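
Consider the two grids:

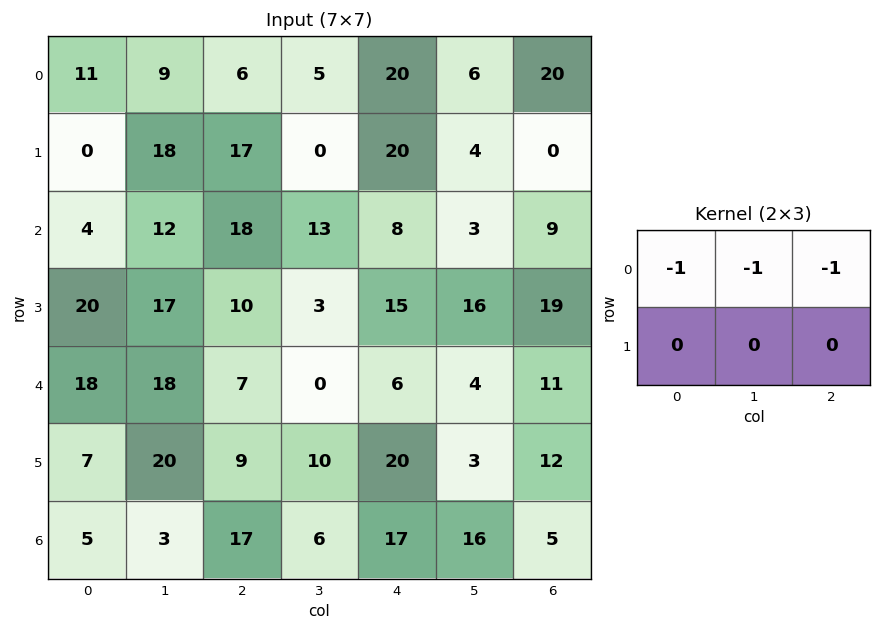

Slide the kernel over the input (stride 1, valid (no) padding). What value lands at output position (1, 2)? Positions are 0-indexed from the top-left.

-37

The receptive field on the input at this output position is [17 0 20 / 18 13 8]. Elementwise product with the kernel and sum: 17·-1 + 0·-1 + 20·-1.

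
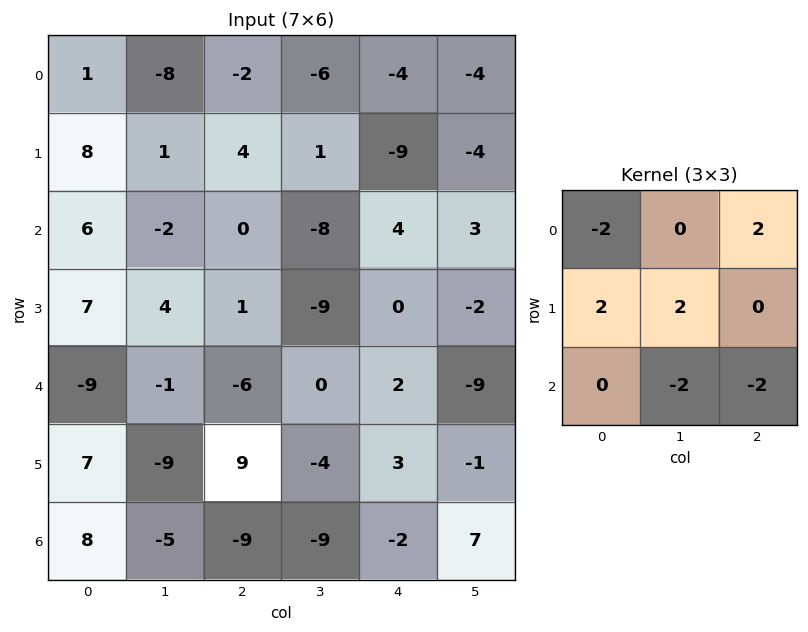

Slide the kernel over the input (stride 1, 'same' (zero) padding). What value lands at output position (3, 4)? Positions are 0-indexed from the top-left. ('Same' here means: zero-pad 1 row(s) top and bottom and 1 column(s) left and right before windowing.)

18

The receptive field on the zero-padded input at this output position is [-8 4 3 / -9 0 -2 / 0 2 -9]. Elementwise product with the kernel and sum: -8·-2 + 3·2 + -9·2 + 0·2 + 2·-2 + -9·-2.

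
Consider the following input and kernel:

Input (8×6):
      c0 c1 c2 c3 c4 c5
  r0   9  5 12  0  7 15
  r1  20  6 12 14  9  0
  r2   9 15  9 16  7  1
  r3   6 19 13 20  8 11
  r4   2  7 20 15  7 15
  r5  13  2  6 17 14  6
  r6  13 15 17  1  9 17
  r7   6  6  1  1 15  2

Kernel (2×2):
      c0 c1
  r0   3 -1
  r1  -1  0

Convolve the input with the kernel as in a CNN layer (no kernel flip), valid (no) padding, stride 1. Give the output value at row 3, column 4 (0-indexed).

6

The receptive field on the input at this output position is [8 11 / 7 15]. Elementwise product with the kernel and sum: 8·3 + 11·-1 + 7·-1.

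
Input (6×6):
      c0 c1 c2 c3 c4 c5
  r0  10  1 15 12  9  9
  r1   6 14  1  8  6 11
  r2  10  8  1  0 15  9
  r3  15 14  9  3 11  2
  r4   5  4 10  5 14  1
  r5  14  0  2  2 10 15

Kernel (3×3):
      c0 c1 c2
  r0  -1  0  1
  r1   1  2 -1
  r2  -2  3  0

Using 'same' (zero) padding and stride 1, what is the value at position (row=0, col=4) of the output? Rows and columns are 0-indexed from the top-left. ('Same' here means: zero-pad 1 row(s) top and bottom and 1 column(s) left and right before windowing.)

23

The receptive field on the zero-padded input at this output position is [0 0 0 / 12 9 9 / 8 6 11]. Elementwise product with the kernel and sum: 0·-1 + 0·1 + 12·1 + 9·2 + 9·-1 + 8·-2 + 6·3.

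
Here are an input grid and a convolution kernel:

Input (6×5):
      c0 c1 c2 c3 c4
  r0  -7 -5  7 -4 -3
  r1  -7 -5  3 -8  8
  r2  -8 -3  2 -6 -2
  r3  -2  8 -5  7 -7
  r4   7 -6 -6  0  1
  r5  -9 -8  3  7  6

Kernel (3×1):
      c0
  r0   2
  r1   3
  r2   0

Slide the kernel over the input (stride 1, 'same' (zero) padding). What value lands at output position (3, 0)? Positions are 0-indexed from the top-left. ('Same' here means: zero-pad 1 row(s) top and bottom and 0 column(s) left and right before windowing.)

-22

The receptive field on the zero-padded input at this output position is [-8 / -2 / 7]. Elementwise product with the kernel and sum: -8·2 + -2·3.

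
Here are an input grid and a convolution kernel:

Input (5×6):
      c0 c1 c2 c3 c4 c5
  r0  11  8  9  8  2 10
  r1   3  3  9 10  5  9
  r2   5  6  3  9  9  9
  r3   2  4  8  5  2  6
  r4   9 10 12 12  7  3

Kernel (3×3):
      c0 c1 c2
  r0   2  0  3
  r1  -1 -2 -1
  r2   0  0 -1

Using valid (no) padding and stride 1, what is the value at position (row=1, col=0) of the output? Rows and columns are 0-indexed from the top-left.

5

The receptive field on the input at this output position is [3 3 9 / 5 6 3 / 2 4 8]. Elementwise product with the kernel and sum: 3·2 + 9·3 + 5·-1 + 6·-2 + 3·-1 + 8·-1.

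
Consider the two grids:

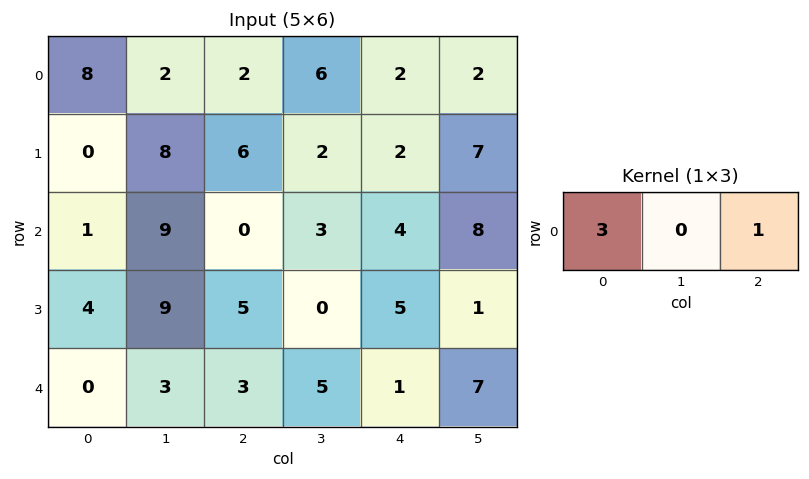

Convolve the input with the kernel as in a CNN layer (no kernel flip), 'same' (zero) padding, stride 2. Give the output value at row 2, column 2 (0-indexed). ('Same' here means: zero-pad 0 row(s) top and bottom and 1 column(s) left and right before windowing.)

The receptive field on the zero-padded input at this output position is [5 1 7]. Elementwise product with the kernel and sum: 5·3 + 7·1.

22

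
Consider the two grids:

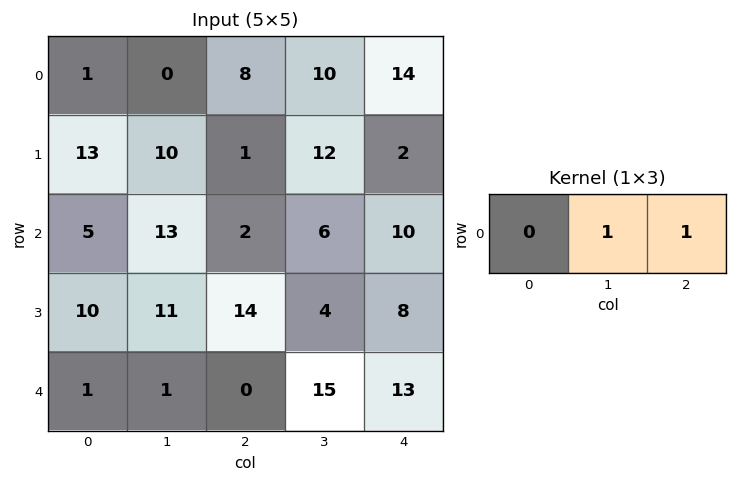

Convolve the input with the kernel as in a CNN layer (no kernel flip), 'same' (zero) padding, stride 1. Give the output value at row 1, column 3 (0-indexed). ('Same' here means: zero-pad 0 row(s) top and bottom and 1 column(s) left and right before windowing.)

14

The receptive field on the zero-padded input at this output position is [1 12 2]. Elementwise product with the kernel and sum: 12·1 + 2·1.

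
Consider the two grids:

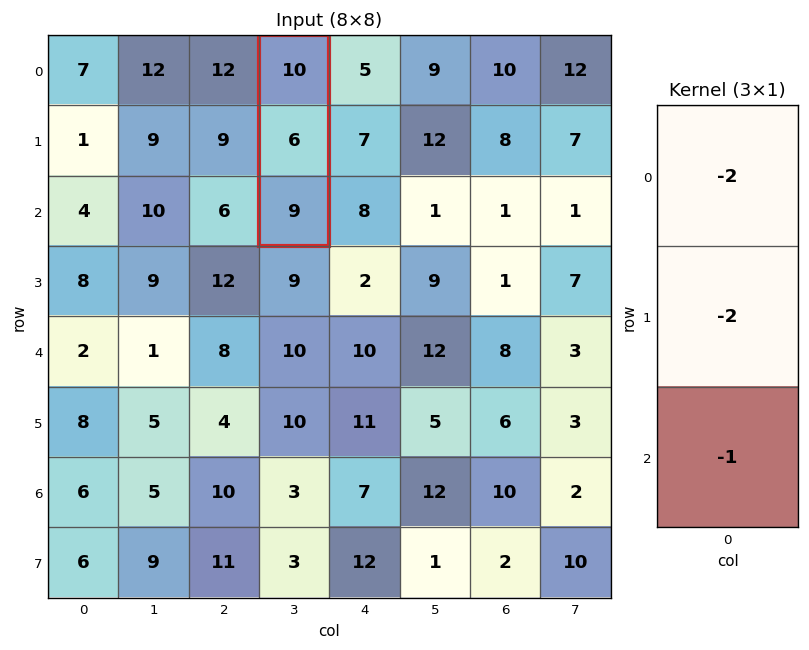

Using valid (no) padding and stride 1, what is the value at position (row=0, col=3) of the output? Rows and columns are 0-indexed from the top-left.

-41

The receptive field on the input at this output position is [10 / 6 / 9]. Elementwise product with the kernel and sum: 10·-2 + 6·-2 + 9·-1.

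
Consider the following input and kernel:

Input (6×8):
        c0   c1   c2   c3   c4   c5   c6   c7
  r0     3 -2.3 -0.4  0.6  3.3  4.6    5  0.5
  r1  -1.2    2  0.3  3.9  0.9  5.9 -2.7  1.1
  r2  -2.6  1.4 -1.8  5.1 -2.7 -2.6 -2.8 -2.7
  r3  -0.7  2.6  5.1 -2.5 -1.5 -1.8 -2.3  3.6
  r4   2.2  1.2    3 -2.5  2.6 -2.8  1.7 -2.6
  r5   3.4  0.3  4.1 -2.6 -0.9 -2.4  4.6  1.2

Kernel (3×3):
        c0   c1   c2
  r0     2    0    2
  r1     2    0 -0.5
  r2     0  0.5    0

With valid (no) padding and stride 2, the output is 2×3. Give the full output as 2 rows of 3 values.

Output[0,0]: The receptive field on the input at this output position is [3 -2.3 -0.4 / -1.2 2 0.3 / -2.6 1.4 -1.8]. Elementwise product with the kernel and sum: 3·2 + -0.4·2 + -1.2·2 + 0.3·-0.5 + 1.4·0.5.

3.35 8.5 18.45
-12.15 0.7 -14.25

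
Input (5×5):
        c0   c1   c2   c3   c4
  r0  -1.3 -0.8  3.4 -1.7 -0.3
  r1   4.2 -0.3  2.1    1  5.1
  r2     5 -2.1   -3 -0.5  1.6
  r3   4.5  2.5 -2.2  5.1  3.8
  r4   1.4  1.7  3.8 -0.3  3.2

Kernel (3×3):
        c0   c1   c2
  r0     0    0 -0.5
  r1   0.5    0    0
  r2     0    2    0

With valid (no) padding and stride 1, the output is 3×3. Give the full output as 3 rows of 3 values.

Output[0,0]: The receptive field on the input at this output position is [-1.3 -0.8 3.4 / 4.2 -0.3 2.1 / 5 -2.1 -3]. Elementwise product with the kernel and sum: 3.4·-0.5 + 4.2·0.5 + -2.1·2.
Output[0,1]: The receptive field on the input at this output position is [-0.8 3.4 -1.7 / -0.3 2.1 1 / -2.1 -3 -0.5]. Elementwise product with the kernel and sum: -1.7·-0.5 + -0.3·0.5 + -3·2.

-3.8 -5.3 0.2
6.45 -5.95 6.15
7.15 9.1 -2.5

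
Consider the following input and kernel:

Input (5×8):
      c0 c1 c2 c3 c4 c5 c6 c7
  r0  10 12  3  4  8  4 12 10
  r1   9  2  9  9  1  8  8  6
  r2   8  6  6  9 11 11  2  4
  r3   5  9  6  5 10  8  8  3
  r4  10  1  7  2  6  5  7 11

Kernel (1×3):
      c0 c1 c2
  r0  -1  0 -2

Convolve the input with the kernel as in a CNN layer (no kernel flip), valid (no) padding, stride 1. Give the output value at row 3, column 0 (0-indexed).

-17

The receptive field on the input at this output position is [5 9 6]. Elementwise product with the kernel and sum: 5·-1 + 6·-2.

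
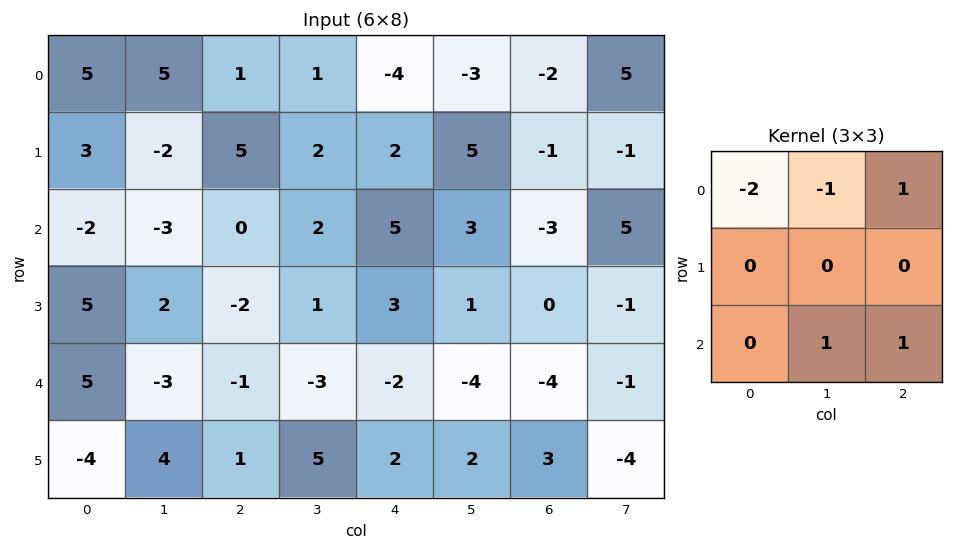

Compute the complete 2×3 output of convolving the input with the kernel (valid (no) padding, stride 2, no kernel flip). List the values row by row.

-17 0 9
3 -2 -24

Output[0,0]: The receptive field on the input at this output position is [5 5 1 / 3 -2 5 / -2 -3 0]. Elementwise product with the kernel and sum: 5·-2 + 5·-1 + 1·1 + -3·1 + 0·1.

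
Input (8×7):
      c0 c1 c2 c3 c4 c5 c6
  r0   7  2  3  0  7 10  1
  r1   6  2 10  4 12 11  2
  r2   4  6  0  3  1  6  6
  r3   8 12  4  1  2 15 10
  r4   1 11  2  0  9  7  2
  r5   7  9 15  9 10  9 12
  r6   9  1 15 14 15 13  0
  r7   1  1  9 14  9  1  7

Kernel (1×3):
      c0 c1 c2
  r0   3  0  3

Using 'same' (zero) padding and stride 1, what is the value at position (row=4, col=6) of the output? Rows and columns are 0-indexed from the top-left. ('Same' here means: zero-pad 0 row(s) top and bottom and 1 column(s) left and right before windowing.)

21

The receptive field on the zero-padded input at this output position is [7 2 0]. Elementwise product with the kernel and sum: 7·3 + 0·3.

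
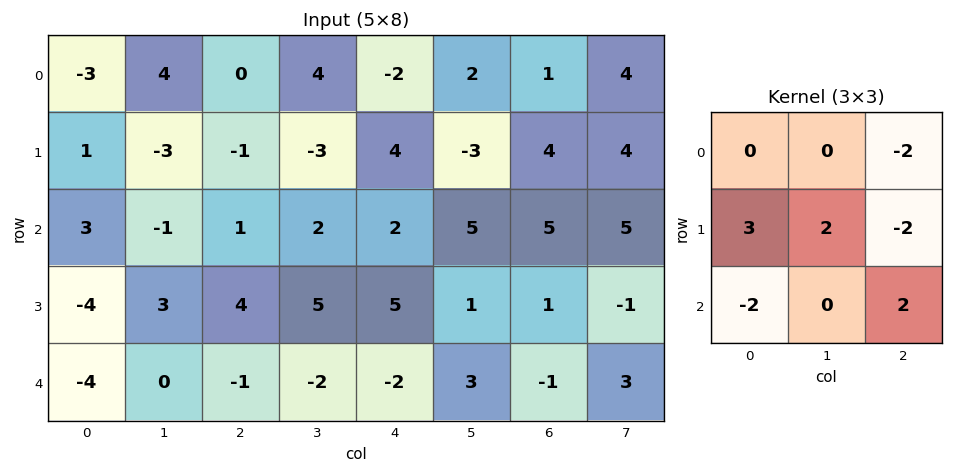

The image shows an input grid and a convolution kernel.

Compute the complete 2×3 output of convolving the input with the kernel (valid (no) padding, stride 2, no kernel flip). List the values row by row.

-5 -11 2
-10 6 7

Output[0,0]: The receptive field on the input at this output position is [-3 4 0 / 1 -3 -1 / 3 -1 1]. Elementwise product with the kernel and sum: 0·-2 + 1·3 + -3·2 + -1·-2 + 3·-2 + 1·2.
Output[0,1]: The receptive field on the input at this output position is [0 4 -2 / -1 -3 4 / 1 2 2]. Elementwise product with the kernel and sum: -2·-2 + -1·3 + -3·2 + 4·-2 + 1·-2 + 2·2.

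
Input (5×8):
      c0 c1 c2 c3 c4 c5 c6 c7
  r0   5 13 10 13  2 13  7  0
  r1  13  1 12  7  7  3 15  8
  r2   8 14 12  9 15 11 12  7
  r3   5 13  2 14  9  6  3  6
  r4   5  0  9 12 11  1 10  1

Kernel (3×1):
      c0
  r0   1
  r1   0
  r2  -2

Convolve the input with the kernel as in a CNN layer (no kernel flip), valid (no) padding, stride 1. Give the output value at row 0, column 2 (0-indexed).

The receptive field on the input at this output position is [10 / 12 / 12]. Elementwise product with the kernel and sum: 10·1 + 12·-2.

-14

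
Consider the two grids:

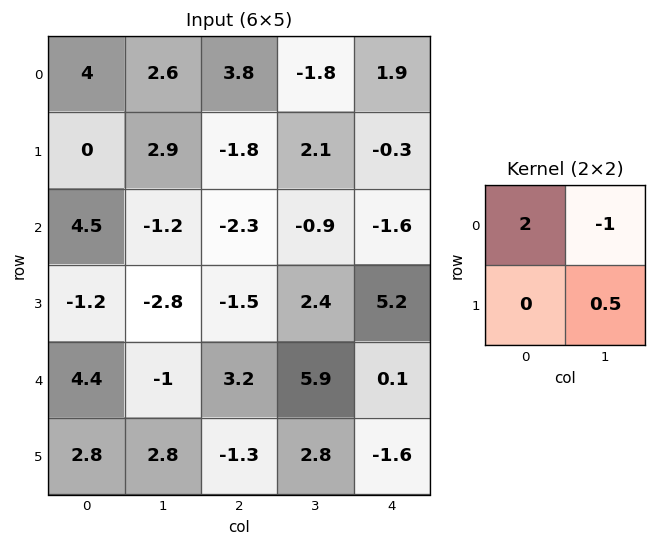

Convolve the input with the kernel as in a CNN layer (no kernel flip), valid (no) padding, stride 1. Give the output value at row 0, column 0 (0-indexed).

6.85

The receptive field on the input at this output position is [4 2.6 / 0 2.9]. Elementwise product with the kernel and sum: 4·2 + 2.6·-1 + 2.9·0.5.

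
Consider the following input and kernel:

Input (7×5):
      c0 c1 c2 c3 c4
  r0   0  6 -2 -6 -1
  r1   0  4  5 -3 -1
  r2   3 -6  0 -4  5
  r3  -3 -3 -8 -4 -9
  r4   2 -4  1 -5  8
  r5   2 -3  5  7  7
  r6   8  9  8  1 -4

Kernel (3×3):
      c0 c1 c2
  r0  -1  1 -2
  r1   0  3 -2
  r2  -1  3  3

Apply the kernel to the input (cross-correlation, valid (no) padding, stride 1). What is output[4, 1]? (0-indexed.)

34

The receptive field on the input at this output position is [-4 1 -5 / -3 5 7 / 9 8 1]. Elementwise product with the kernel and sum: -4·-1 + 1·1 + -5·-2 + 5·3 + 7·-2 + 9·-1 + 8·3 + 1·3.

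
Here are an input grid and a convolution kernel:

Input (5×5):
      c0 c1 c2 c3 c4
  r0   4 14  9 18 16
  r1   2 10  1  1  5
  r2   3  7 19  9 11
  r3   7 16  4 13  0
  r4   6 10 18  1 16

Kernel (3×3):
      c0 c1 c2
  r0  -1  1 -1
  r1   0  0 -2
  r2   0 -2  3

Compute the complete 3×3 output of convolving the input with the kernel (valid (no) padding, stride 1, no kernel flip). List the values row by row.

42 -36 -2
-51 3 -53
11 -56 25

Output[0,0]: The receptive field on the input at this output position is [4 14 9 / 2 10 1 / 3 7 19]. Elementwise product with the kernel and sum: 4·-1 + 14·1 + 9·-1 + 1·-2 + 7·-2 + 19·3.
Output[0,1]: The receptive field on the input at this output position is [14 9 18 / 10 1 1 / 7 19 9]. Elementwise product with the kernel and sum: 14·-1 + 9·1 + 18·-1 + 1·-2 + 19·-2 + 9·3.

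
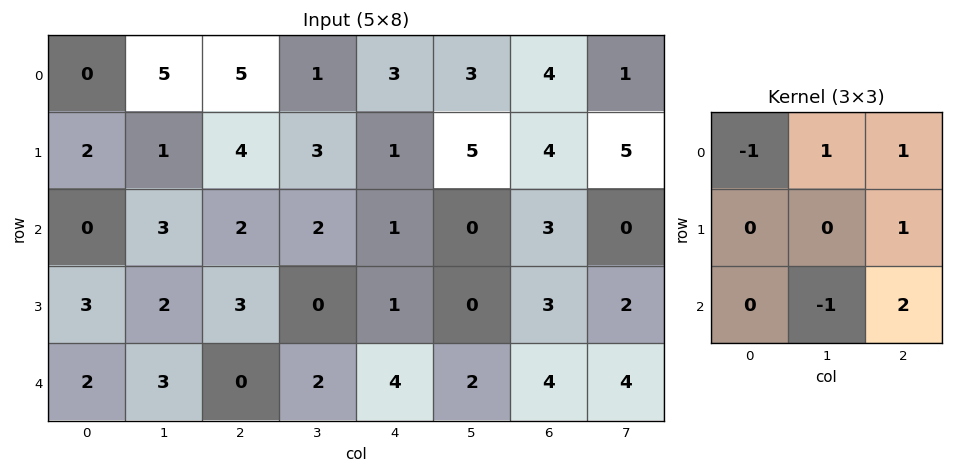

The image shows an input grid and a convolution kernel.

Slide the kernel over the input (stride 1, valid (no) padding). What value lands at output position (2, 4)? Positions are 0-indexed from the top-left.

The receptive field on the input at this output position is [1 0 3 / 1 0 3 / 4 2 4]. Elementwise product with the kernel and sum: 1·-1 + 0·1 + 3·1 + 3·1 + 2·-1 + 4·2.

11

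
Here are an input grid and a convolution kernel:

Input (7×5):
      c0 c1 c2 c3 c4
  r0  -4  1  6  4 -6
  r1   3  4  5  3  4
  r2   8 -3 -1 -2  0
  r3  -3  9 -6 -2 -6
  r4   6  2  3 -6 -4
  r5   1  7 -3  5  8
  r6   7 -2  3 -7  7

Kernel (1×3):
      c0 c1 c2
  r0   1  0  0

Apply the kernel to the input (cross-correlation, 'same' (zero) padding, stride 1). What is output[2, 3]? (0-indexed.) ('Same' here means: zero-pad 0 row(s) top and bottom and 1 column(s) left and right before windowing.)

The receptive field on the zero-padded input at this output position is [-1 -2 0]. Elementwise product with the kernel and sum: -1·1.

-1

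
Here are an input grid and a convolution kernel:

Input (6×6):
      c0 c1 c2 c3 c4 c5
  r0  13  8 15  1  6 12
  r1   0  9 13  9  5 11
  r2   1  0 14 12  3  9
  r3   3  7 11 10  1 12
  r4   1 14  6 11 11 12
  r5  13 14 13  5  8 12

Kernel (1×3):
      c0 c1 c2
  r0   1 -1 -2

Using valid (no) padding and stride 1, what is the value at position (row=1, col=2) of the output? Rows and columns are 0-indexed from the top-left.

-6

The receptive field on the input at this output position is [13 9 5]. Elementwise product with the kernel and sum: 13·1 + 9·-1 + 5·-2.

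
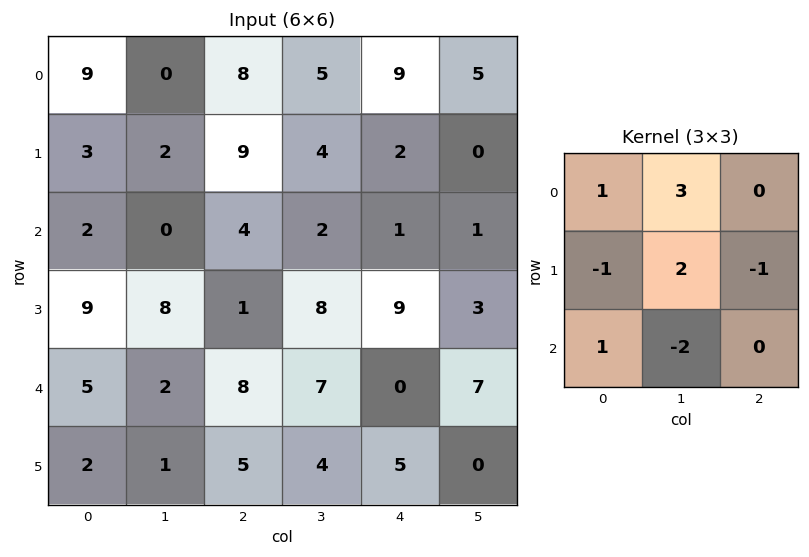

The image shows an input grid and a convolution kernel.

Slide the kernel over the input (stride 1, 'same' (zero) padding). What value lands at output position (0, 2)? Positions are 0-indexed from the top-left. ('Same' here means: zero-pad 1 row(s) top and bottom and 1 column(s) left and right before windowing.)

-5

The receptive field on the zero-padded input at this output position is [0 0 0 / 0 8 5 / 2 9 4]. Elementwise product with the kernel and sum: 0·1 + 0·3 + 0·-1 + 8·2 + 5·-1 + 2·1 + 9·-2.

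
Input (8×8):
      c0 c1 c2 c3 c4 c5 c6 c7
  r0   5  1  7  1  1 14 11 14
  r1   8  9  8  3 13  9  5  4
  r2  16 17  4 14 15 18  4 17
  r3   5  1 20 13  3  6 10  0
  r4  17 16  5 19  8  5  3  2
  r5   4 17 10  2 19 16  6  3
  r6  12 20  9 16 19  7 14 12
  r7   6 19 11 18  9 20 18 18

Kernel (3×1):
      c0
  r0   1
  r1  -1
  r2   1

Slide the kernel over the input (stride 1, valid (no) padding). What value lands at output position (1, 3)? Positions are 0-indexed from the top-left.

The receptive field on the input at this output position is [3 / 14 / 13]. Elementwise product with the kernel and sum: 3·1 + 14·-1 + 13·1.

2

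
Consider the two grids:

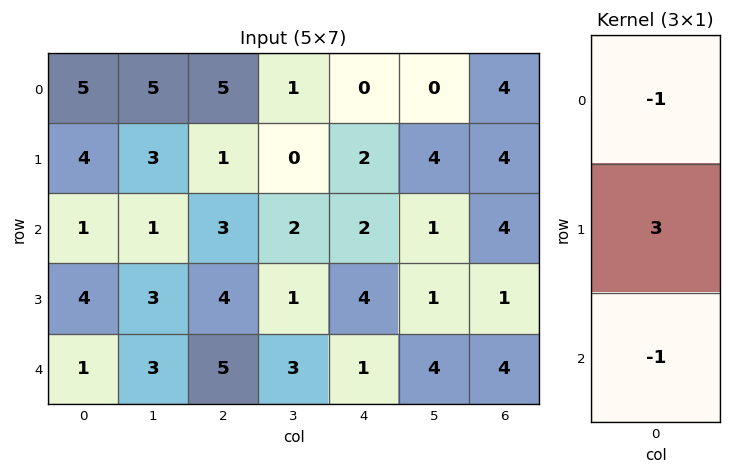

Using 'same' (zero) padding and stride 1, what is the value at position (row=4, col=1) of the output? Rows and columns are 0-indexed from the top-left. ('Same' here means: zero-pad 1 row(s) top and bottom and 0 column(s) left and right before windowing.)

The receptive field on the zero-padded input at this output position is [3 / 3 / 0]. Elementwise product with the kernel and sum: 3·-1 + 3·3 + 0·-1.

6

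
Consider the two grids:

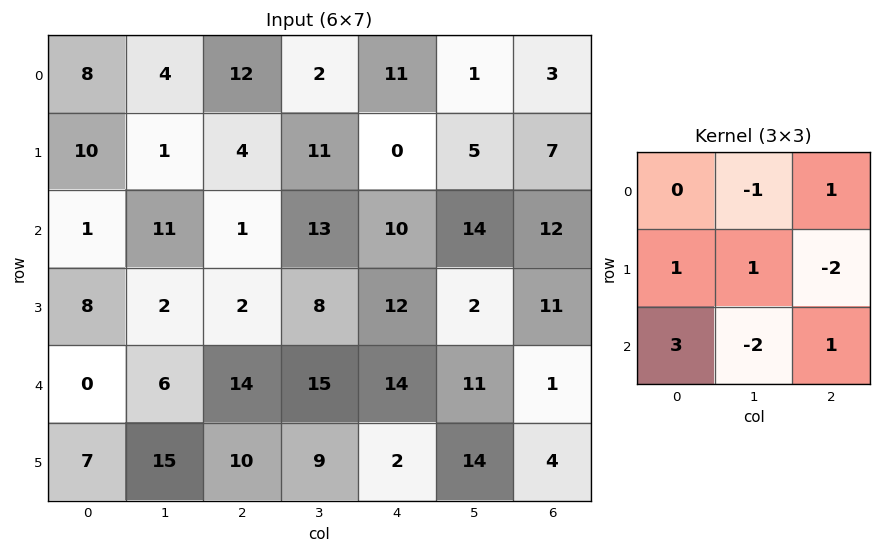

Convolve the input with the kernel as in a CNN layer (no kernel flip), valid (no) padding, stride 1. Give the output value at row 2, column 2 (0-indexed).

9

The receptive field on the input at this output position is [1 13 10 / 2 8 12 / 14 15 14]. Elementwise product with the kernel and sum: 13·-1 + 10·1 + 2·1 + 8·1 + 12·-2 + 14·3 + 15·-2 + 14·1.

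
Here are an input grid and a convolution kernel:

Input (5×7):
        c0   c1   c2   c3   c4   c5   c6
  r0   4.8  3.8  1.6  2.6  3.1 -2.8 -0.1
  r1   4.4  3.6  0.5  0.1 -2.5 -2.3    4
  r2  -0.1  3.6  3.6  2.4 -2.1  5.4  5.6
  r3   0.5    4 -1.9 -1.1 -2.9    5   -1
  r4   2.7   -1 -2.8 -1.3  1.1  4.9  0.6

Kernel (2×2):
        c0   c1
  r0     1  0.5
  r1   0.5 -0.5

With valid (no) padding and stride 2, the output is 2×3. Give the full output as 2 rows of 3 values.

Output[0,0]: The receptive field on the input at this output position is [4.8 3.8 / 4.4 3.6]. Elementwise product with the kernel and sum: 4.8·1 + 3.8·0.5 + 4.4·0.5 + 3.6·-0.5.

7.1 3.1 1.6
-0.05 4.4 -3.35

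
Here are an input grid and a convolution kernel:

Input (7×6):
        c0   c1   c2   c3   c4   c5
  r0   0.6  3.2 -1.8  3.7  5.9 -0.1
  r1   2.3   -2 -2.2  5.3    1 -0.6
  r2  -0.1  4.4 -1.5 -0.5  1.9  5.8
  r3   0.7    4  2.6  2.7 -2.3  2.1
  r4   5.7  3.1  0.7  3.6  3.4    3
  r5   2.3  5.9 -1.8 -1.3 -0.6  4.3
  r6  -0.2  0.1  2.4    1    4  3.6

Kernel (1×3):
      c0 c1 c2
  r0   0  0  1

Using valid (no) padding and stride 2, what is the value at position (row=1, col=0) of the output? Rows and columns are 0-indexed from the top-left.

The receptive field on the input at this output position is [-0.1 4.4 -1.5]. Elementwise product with the kernel and sum: -1.5·1.

-1.5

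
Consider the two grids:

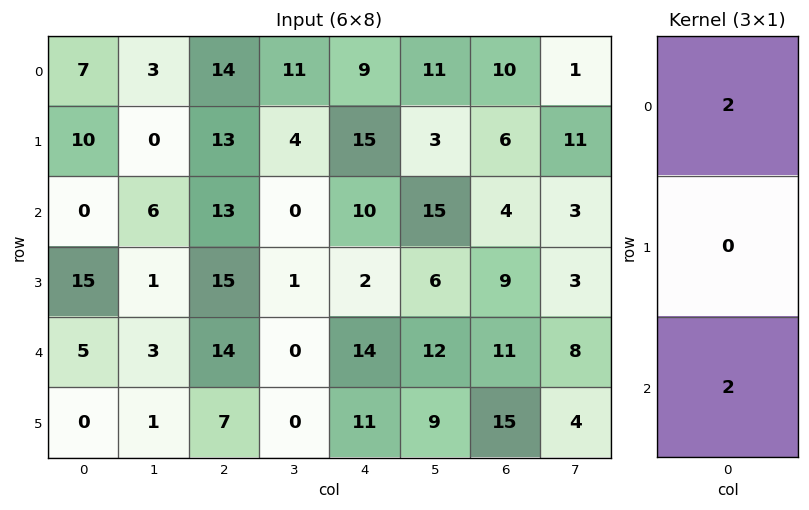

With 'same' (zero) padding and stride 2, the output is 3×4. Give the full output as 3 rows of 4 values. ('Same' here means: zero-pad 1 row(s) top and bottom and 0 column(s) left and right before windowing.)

20 26 30 12
50 56 34 30
30 44 26 48

Output[0,0]: The receptive field on the zero-padded input at this output position is [0 / 7 / 10]. Elementwise product with the kernel and sum: 0·2 + 10·2.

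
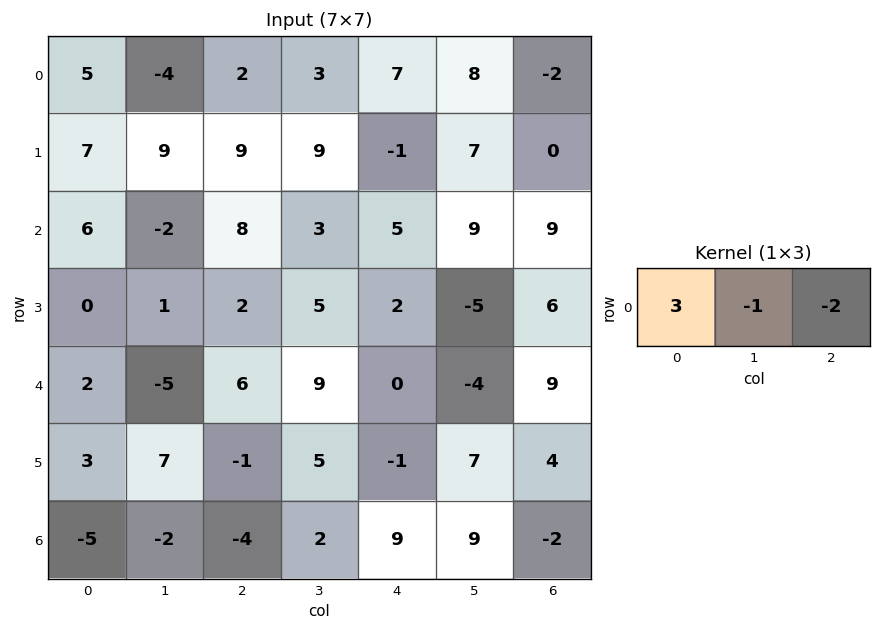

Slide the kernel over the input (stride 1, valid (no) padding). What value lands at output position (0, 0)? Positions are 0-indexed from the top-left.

The receptive field on the input at this output position is [5 -4 2]. Elementwise product with the kernel and sum: 5·3 + -4·-1 + 2·-2.

15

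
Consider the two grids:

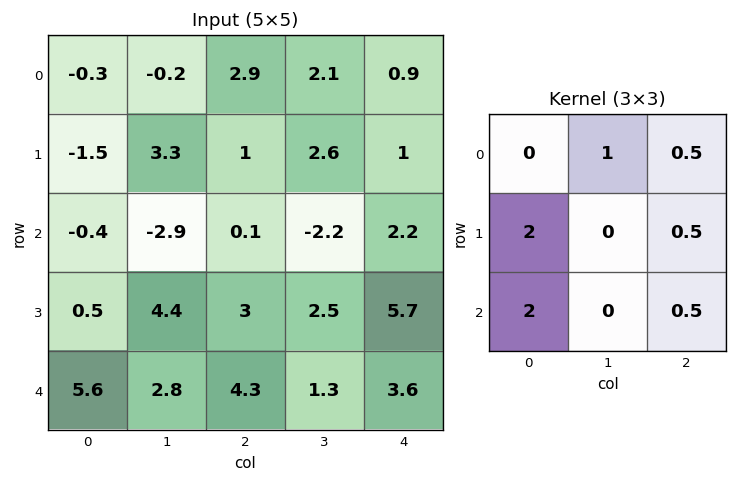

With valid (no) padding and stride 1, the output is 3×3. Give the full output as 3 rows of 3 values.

Output[0,0]: The receptive field on the input at this output position is [-0.3 -0.2 2.9 / -1.5 3.3 1 / -0.4 -2.9 0.1]. Elementwise product with the kernel and sum: -0.2·1 + 2.9·0.5 + -1.5·2 + 1·0.5 + -0.4·2 + 0.1·0.5.
Output[0,1]: The receptive field on the input at this output position is [-0.2 2.9 2.1 / 3.3 1 2.6 / -2.9 0.1 -2.2]. Elementwise product with the kernel and sum: 2.9·1 + 2.1·0.5 + 3.3·2 + 2.6·0.5 + -2.9·2 + -2.2·0.5.

-2 4.95 6.35
5.55 5.45 13.25
13 15.3 18.15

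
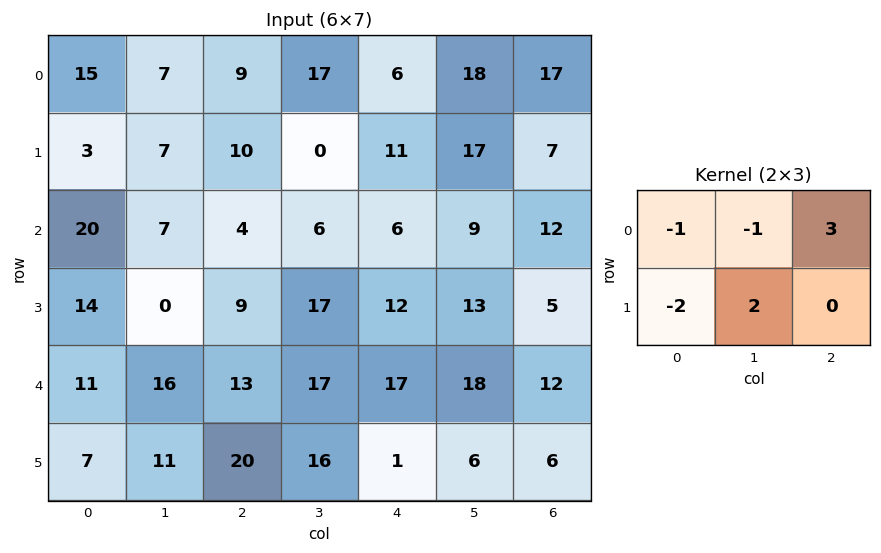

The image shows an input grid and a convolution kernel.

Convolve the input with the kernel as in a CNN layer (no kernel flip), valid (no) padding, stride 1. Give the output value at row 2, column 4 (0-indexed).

23

The receptive field on the input at this output position is [6 9 12 / 12 13 5]. Elementwise product with the kernel and sum: 6·-1 + 9·-1 + 12·3 + 12·-2 + 13·2.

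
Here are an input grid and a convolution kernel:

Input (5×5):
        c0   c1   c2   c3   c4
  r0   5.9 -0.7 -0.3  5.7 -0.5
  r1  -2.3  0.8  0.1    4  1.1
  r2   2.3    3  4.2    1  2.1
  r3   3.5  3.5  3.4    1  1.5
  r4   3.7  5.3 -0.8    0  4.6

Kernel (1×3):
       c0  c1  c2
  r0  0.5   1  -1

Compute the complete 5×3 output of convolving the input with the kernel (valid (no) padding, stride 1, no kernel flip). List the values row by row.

Output[0,0]: The receptive field on the input at this output position is [5.9 -0.7 -0.3]. Elementwise product with the kernel and sum: 5.9·0.5 + -0.7·1 + -0.3·-1.

2.55 -6.35 6.05
-0.45 -3.5 2.95
-0.05 4.7 1
1.85 4.15 1.2
7.95 1.85 -5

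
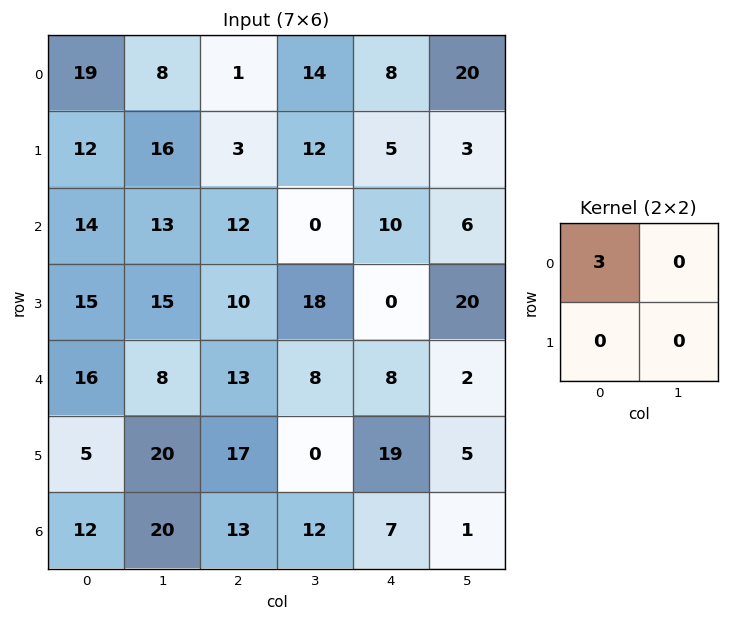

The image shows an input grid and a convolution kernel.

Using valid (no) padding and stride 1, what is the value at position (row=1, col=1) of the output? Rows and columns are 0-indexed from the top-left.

48

The receptive field on the input at this output position is [16 3 / 13 12]. Elementwise product with the kernel and sum: 16·3.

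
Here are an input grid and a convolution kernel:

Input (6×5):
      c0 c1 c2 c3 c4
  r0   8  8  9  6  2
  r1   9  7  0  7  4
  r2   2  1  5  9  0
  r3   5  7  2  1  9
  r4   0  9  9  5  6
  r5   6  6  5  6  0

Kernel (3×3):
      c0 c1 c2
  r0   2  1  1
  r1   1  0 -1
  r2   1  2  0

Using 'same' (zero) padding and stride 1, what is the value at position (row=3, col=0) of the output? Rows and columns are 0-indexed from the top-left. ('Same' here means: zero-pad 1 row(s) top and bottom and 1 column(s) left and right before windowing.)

The receptive field on the zero-padded input at this output position is [0 2 1 / 0 5 7 / 0 0 9]. Elementwise product with the kernel and sum: 0·2 + 2·1 + 1·1 + 0·1 + 7·-1 + 0·1 + 0·2.

-4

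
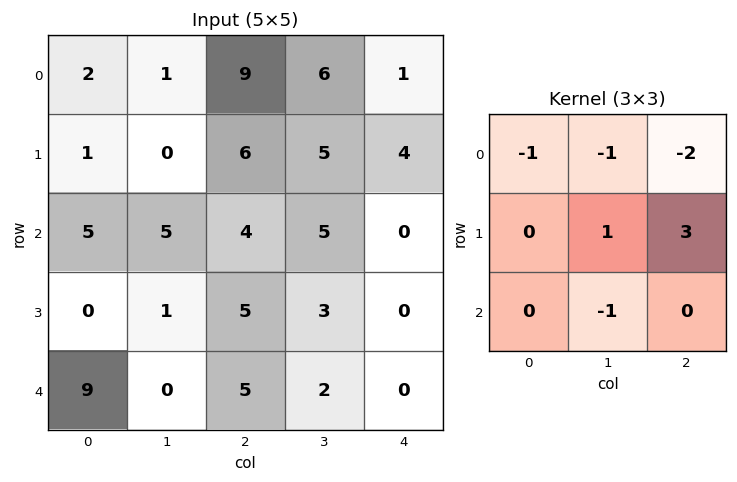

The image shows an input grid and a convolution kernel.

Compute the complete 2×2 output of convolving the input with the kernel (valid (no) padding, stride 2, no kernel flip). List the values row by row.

-8 -5
-2 -8

Output[0,0]: The receptive field on the input at this output position is [2 1 9 / 1 0 6 / 5 5 4]. Elementwise product with the kernel and sum: 2·-1 + 1·-1 + 9·-2 + 0·1 + 6·3 + 5·-1.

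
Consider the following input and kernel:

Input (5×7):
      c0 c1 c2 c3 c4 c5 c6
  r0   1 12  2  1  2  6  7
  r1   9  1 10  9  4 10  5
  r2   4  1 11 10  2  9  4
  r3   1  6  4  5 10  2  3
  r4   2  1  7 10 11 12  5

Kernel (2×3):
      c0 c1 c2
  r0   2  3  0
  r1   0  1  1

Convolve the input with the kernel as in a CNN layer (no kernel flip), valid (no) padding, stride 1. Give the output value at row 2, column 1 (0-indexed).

The receptive field on the input at this output position is [1 11 10 / 6 4 5]. Elementwise product with the kernel and sum: 1·2 + 11·3 + 4·1 + 5·1.

44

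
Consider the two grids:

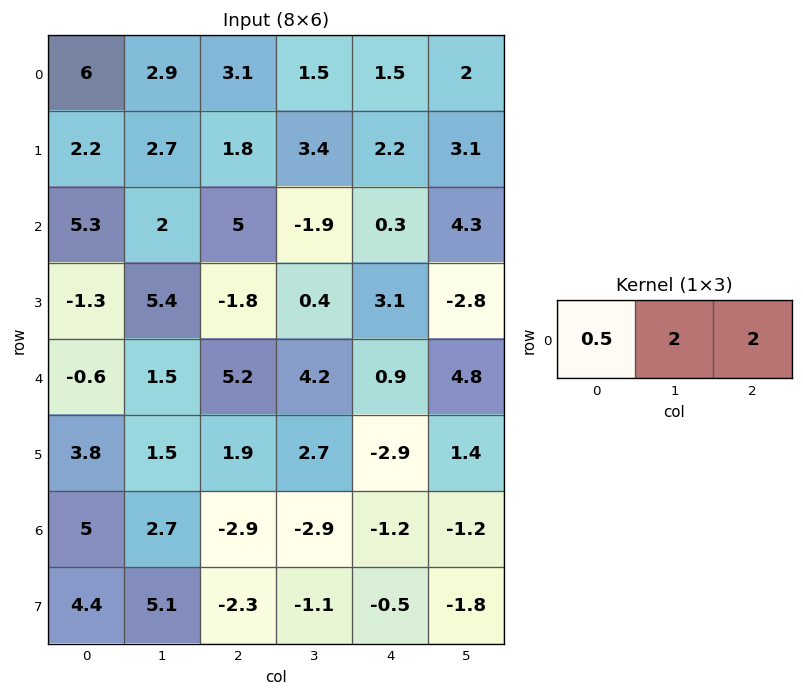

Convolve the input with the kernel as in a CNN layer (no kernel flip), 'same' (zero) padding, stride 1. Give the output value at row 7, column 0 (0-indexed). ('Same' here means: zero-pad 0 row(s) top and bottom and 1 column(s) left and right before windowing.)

The receptive field on the zero-padded input at this output position is [0 4.4 5.1]. Elementwise product with the kernel and sum: 0·0.5 + 4.4·2 + 5.1·2.

19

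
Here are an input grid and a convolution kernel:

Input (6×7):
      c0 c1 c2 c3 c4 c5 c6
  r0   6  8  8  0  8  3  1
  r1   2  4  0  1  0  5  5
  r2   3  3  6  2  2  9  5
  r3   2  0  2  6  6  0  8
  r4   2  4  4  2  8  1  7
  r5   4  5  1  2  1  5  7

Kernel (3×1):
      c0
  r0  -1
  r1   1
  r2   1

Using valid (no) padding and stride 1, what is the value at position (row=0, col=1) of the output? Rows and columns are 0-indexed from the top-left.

The receptive field on the input at this output position is [8 / 4 / 3]. Elementwise product with the kernel and sum: 8·-1 + 4·1 + 3·1.

-1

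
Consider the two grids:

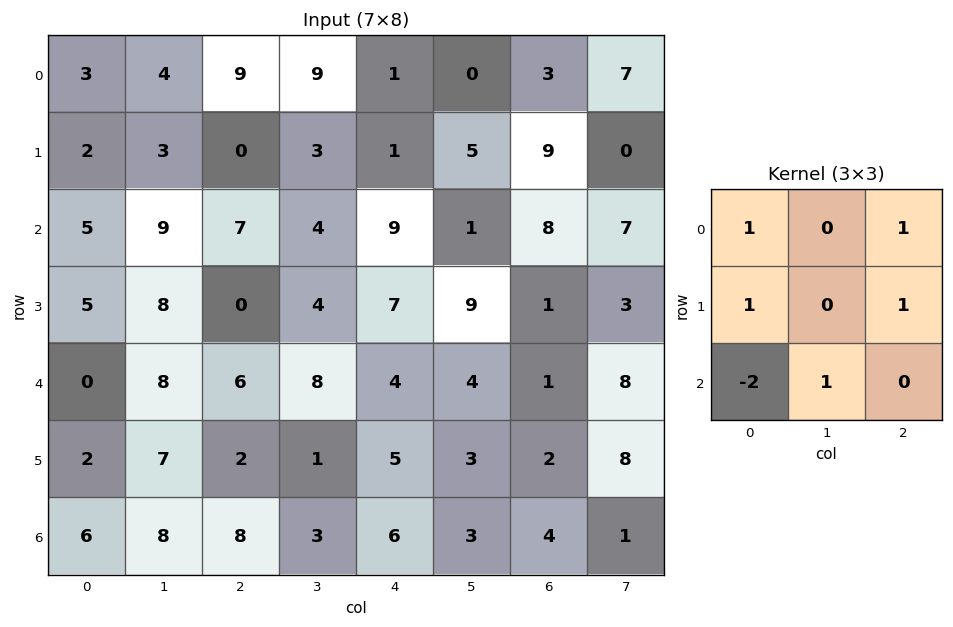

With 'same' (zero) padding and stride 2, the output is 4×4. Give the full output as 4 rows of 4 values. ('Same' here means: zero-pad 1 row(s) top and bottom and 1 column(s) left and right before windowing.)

6 7 4 6
17 3 12 -4
18 16 28 20
15 19 10 15

Output[0,0]: The receptive field on the zero-padded input at this output position is [0 0 0 / 0 3 4 / 0 2 3]. Elementwise product with the kernel and sum: 0·1 + 0·1 + 0·1 + 4·1 + 0·-2 + 2·1.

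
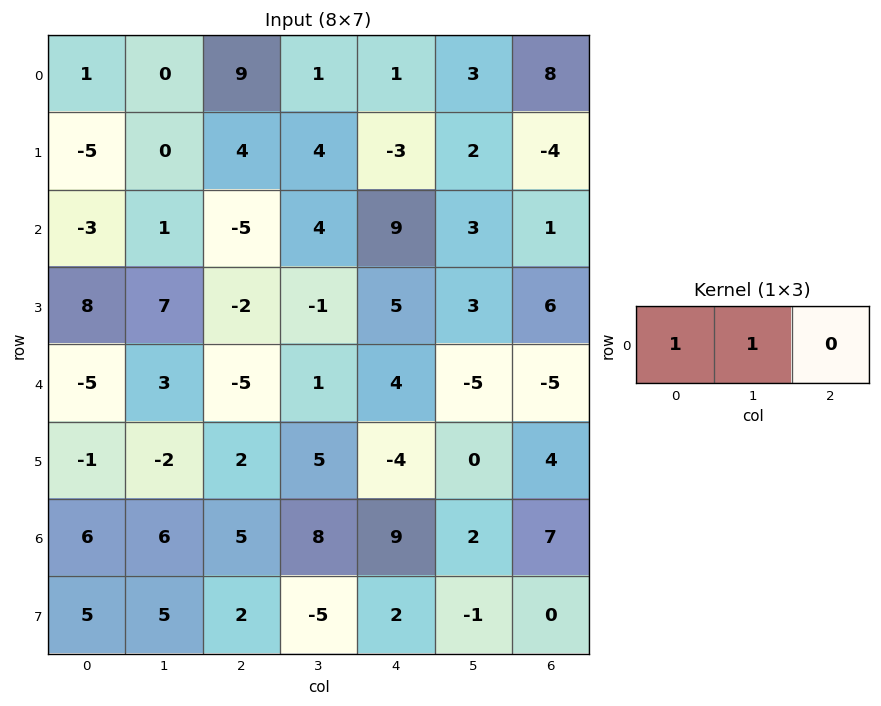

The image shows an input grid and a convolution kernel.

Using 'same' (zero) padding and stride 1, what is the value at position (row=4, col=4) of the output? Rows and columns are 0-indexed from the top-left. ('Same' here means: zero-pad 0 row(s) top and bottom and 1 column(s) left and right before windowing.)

The receptive field on the zero-padded input at this output position is [1 4 -5]. Elementwise product with the kernel and sum: 1·1 + 4·1.

5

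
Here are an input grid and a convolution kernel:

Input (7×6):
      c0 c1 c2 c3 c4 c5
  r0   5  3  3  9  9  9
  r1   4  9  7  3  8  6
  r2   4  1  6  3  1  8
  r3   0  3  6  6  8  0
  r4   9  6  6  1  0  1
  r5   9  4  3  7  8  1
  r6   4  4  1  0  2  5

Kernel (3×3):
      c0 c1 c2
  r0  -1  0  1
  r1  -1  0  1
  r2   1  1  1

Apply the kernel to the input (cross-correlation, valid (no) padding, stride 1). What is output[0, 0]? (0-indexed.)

The receptive field on the input at this output position is [5 3 3 / 4 9 7 / 4 1 6]. Elementwise product with the kernel and sum: 5·-1 + 3·1 + 4·-1 + 7·1 + 4·1 + 1·1 + 6·1.

12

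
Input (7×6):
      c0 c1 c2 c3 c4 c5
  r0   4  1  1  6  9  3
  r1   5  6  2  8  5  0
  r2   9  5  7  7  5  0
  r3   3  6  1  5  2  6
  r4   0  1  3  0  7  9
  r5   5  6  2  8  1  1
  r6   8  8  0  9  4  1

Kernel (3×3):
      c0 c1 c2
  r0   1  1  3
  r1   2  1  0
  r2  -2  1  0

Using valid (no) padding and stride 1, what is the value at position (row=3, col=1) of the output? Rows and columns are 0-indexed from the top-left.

The receptive field on the input at this output position is [6 1 5 / 1 3 0 / 6 2 8]. Elementwise product with the kernel and sum: 6·1 + 1·1 + 5·3 + 1·2 + 3·1 + 6·-2 + 2·1.

17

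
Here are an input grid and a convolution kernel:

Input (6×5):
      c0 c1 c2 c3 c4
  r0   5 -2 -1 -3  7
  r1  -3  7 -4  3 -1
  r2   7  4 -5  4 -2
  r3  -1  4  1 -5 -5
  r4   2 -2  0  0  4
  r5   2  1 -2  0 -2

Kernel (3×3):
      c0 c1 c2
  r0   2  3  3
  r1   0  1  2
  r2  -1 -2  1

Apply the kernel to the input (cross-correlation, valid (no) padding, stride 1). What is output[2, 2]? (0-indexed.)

The receptive field on the input at this output position is [-5 4 -2 / 1 -5 -5 / 0 0 4]. Elementwise product with the kernel and sum: -5·2 + 4·3 + -2·3 + -5·1 + -5·2 + 0·-1 + 0·-2 + 4·1.

-15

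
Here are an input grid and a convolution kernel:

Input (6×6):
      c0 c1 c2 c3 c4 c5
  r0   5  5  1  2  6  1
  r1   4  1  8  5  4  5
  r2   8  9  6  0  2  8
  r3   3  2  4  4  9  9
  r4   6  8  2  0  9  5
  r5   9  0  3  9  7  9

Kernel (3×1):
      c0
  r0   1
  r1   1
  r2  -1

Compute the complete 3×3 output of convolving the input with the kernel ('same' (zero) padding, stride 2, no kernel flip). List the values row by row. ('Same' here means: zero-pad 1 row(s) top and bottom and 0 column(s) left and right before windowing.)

Output[0,0]: The receptive field on the zero-padded input at this output position is [0 / 5 / 4]. Elementwise product with the kernel and sum: 0·1 + 5·1 + 4·-1.

1 -7 2
9 10 -3
0 3 11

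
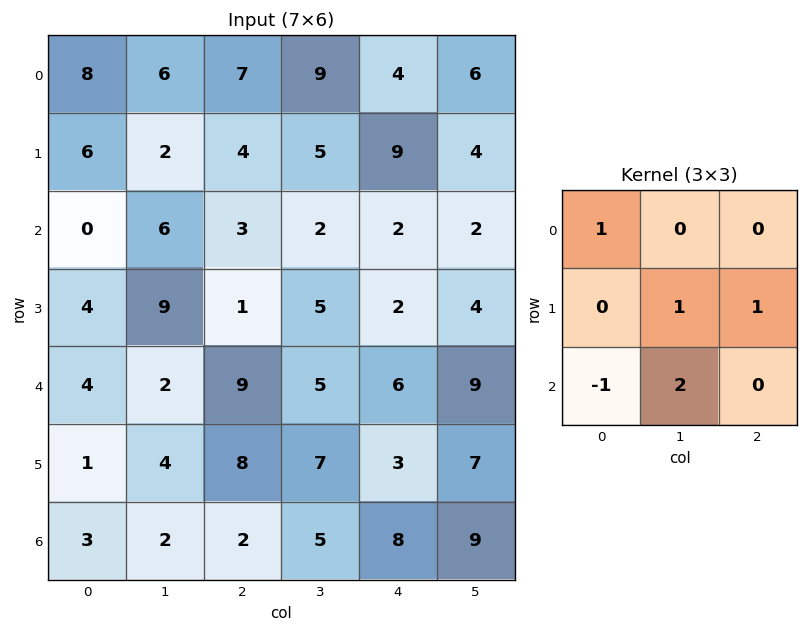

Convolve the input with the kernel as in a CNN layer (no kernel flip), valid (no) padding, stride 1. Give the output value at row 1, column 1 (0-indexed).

The receptive field on the input at this output position is [2 4 5 / 6 3 2 / 9 1 5]. Elementwise product with the kernel and sum: 2·1 + 3·1 + 2·1 + 9·-1 + 1·2.

0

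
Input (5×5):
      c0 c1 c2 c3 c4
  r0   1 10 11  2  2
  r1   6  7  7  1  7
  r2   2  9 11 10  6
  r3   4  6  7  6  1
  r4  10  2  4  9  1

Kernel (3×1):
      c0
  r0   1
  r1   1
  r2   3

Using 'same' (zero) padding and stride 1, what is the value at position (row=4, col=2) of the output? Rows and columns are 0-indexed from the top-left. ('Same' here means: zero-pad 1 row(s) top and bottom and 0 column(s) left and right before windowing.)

11

The receptive field on the zero-padded input at this output position is [7 / 4 / 0]. Elementwise product with the kernel and sum: 7·1 + 4·1 + 0·3.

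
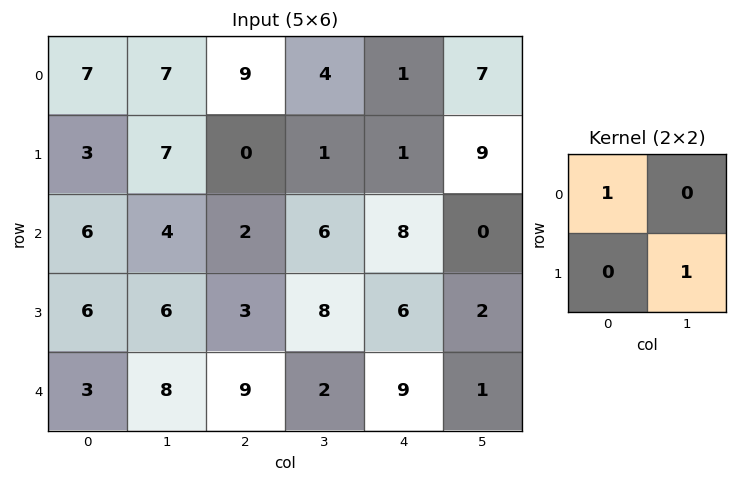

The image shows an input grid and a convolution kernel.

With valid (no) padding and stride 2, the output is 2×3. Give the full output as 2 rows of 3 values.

Output[0,0]: The receptive field on the input at this output position is [7 7 / 3 7]. Elementwise product with the kernel and sum: 7·1 + 7·1.

14 10 10
12 10 10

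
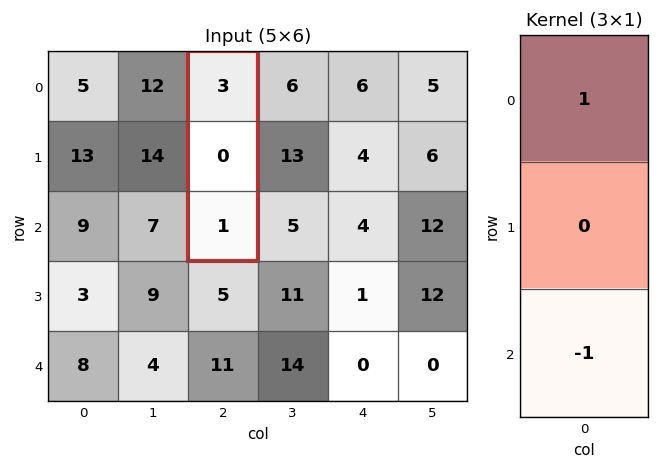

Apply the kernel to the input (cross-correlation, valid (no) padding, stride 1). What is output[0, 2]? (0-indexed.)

The receptive field on the input at this output position is [3 / 0 / 1]. Elementwise product with the kernel and sum: 3·1 + 1·-1.

2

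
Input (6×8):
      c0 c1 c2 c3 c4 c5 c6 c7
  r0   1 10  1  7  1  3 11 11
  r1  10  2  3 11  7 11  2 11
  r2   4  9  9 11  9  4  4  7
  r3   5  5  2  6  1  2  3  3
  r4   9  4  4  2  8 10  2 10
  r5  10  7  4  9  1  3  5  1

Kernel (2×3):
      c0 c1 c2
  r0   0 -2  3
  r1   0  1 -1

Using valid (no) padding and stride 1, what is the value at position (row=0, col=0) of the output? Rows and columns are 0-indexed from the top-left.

-18

The receptive field on the input at this output position is [1 10 1 / 10 2 3]. Elementwise product with the kernel and sum: 10·-2 + 1·3 + 2·1 + 3·-1.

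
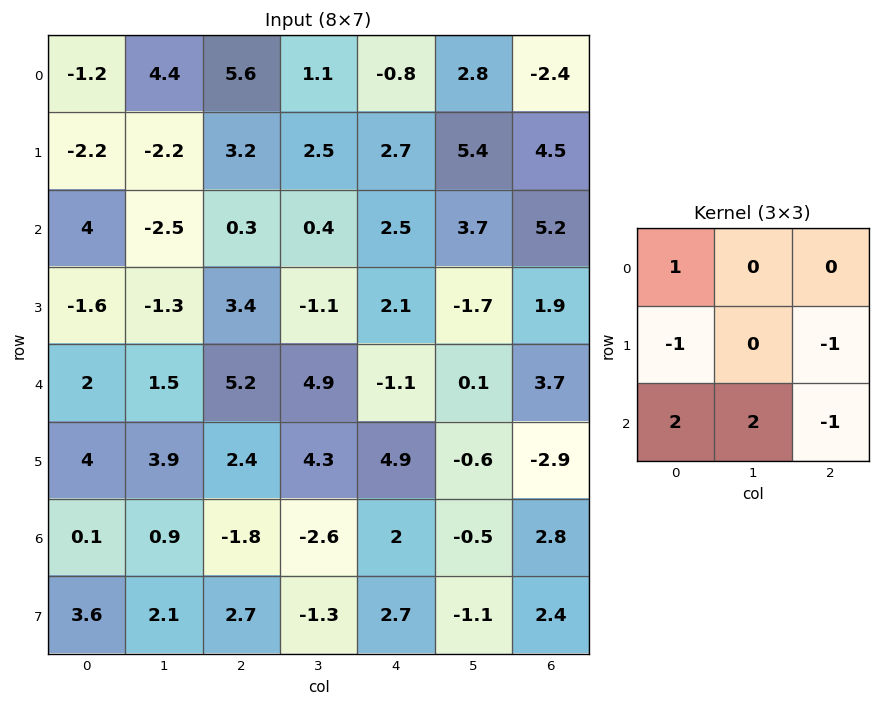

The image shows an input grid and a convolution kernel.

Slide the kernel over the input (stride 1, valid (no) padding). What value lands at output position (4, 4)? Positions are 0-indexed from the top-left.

-2.9

The receptive field on the input at this output position is [-1.1 0.1 3.7 / 4.9 -0.6 -2.9 / 2 -0.5 2.8]. Elementwise product with the kernel and sum: -1.1·1 + 4.9·-1 + -2.9·-1 + 2·2 + -0.5·2 + 2.8·-1.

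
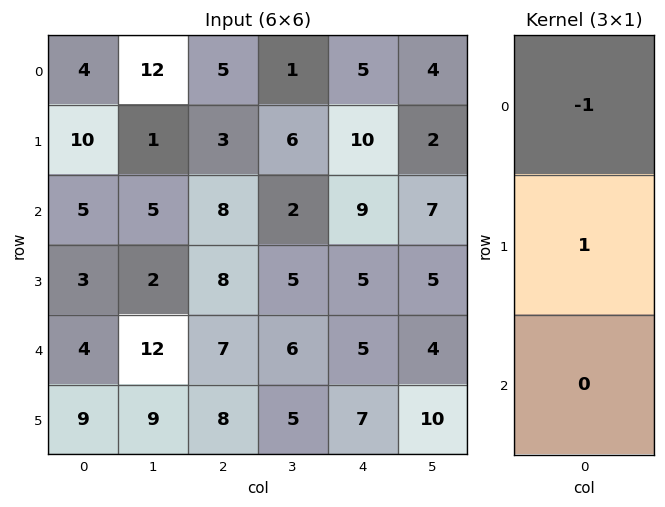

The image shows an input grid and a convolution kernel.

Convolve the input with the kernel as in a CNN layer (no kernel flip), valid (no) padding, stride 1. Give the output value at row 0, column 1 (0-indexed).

-11

The receptive field on the input at this output position is [12 / 1 / 5]. Elementwise product with the kernel and sum: 12·-1 + 1·1.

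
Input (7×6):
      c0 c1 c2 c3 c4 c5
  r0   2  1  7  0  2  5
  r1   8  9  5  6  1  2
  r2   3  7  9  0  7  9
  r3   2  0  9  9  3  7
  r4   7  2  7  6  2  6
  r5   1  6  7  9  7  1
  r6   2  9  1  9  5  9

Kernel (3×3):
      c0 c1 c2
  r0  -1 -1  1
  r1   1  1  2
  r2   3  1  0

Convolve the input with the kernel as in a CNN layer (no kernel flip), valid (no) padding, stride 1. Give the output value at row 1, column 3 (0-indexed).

50

The receptive field on the input at this output position is [6 1 2 / 0 7 9 / 9 3 7]. Elementwise product with the kernel and sum: 6·-1 + 1·-1 + 2·1 + 0·1 + 7·1 + 9·2 + 9·3 + 3·1.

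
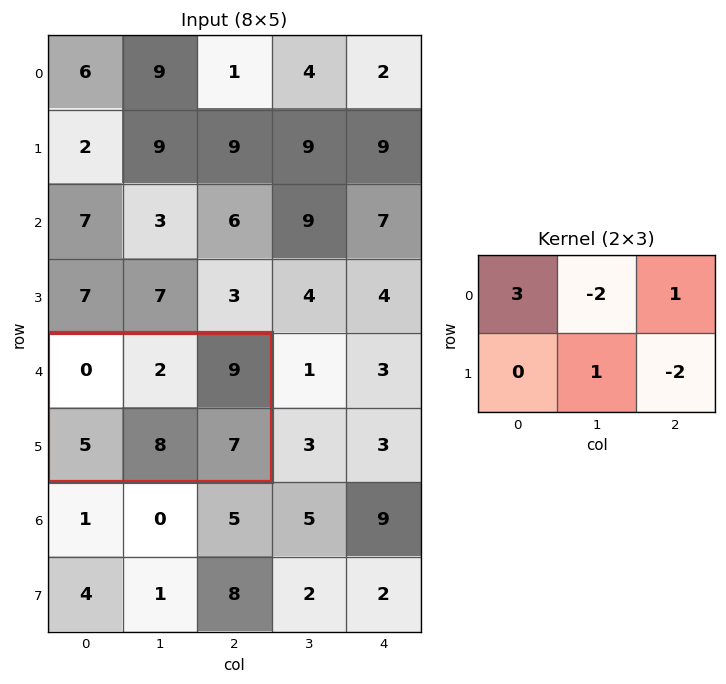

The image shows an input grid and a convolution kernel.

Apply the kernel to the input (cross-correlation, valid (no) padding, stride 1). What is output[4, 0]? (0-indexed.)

The receptive field on the input at this output position is [0 2 9 / 5 8 7]. Elementwise product with the kernel and sum: 0·3 + 2·-2 + 9·1 + 8·1 + 7·-2.

-1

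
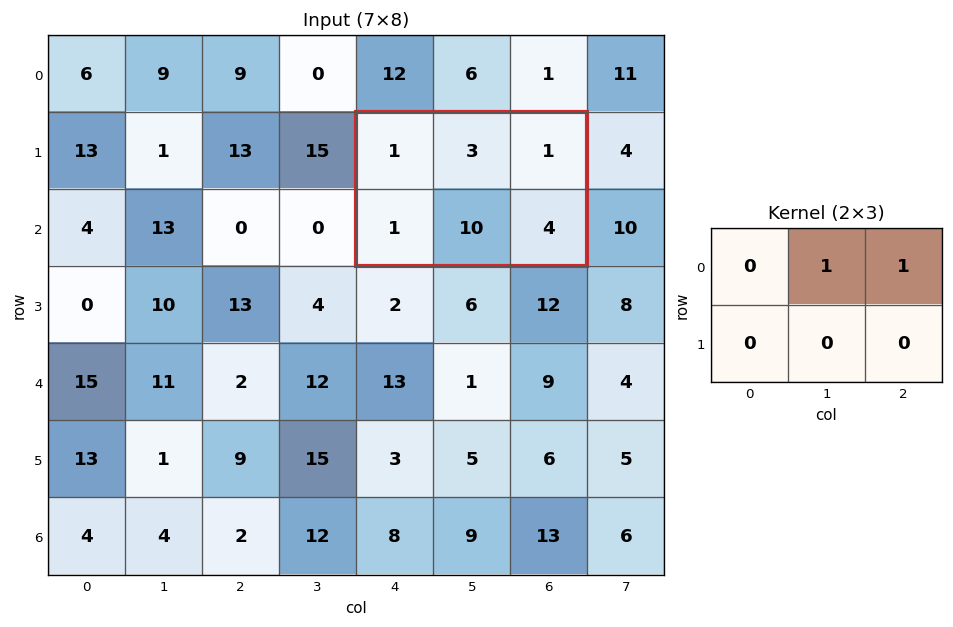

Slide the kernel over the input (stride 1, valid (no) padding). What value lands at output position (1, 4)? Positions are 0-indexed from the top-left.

4

The receptive field on the input at this output position is [1 3 1 / 1 10 4]. Elementwise product with the kernel and sum: 3·1 + 1·1.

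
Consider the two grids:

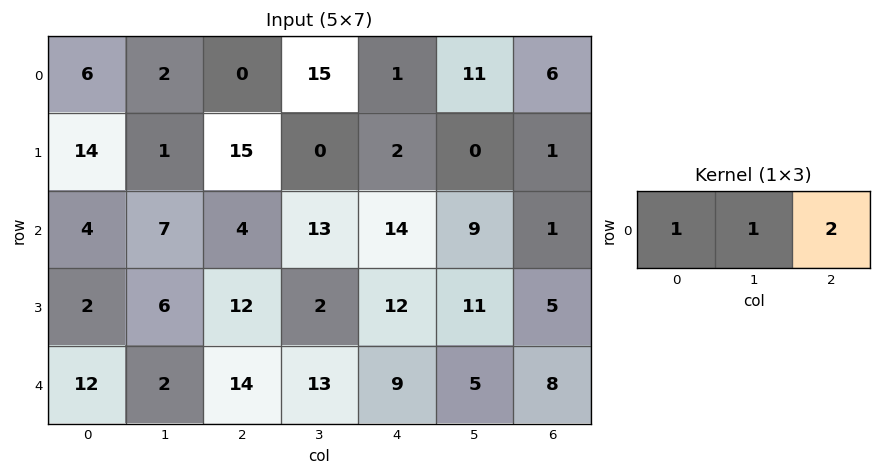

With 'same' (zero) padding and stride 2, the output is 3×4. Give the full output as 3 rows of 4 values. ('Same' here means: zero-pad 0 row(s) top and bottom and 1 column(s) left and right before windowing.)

10 32 38 17
18 37 45 10
16 42 32 13

Output[0,0]: The receptive field on the zero-padded input at this output position is [0 6 2]. Elementwise product with the kernel and sum: 0·1 + 6·1 + 2·2.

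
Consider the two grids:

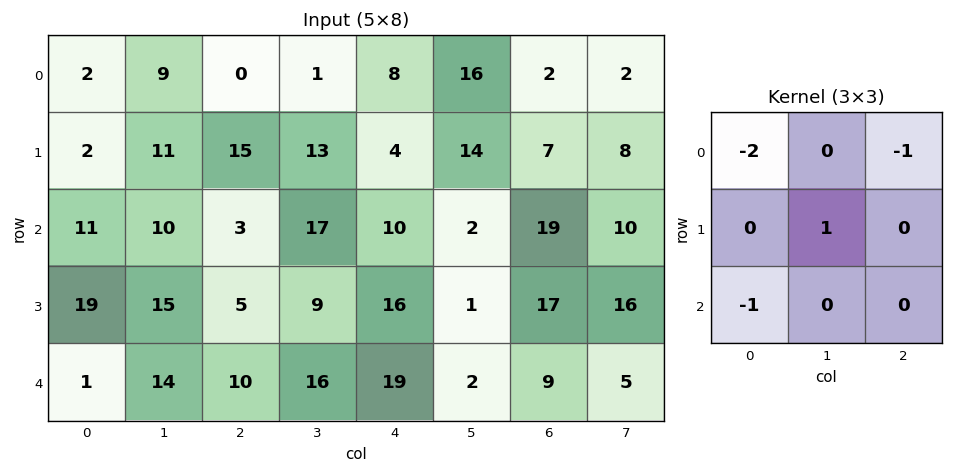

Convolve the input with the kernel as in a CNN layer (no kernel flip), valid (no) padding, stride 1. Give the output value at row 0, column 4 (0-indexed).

-14

The receptive field on the input at this output position is [8 16 2 / 4 14 7 / 10 2 19]. Elementwise product with the kernel and sum: 8·-2 + 2·-1 + 14·1 + 10·-1.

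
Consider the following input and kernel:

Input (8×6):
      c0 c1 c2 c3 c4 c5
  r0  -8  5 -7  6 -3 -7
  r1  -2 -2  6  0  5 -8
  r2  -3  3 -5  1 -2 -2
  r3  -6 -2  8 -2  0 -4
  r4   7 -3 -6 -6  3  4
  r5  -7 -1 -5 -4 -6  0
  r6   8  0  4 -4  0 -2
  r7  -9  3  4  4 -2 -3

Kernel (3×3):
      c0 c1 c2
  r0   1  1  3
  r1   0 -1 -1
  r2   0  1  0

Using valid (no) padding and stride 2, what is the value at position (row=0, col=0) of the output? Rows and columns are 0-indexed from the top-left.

-25

The receptive field on the input at this output position is [-8 5 -7 / -2 -2 6 / -3 3 -5]. Elementwise product with the kernel and sum: -8·1 + 5·1 + -7·3 + -2·-1 + 6·-1 + 3·1.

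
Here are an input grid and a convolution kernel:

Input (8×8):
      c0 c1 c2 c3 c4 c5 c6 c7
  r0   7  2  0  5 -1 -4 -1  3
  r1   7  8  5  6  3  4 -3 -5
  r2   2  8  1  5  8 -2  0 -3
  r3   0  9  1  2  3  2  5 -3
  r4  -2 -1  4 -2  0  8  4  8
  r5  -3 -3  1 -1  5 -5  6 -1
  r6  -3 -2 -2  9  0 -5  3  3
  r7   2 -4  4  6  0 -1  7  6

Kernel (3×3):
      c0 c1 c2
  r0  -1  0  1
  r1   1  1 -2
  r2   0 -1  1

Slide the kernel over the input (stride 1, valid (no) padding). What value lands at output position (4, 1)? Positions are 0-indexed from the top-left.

The receptive field on the input at this output position is [-1 4 -2 / -3 1 -1 / -2 -2 9]. Elementwise product with the kernel and sum: -1·-1 + -2·1 + -3·1 + 1·1 + -1·-2 + -2·-1 + 9·1.

10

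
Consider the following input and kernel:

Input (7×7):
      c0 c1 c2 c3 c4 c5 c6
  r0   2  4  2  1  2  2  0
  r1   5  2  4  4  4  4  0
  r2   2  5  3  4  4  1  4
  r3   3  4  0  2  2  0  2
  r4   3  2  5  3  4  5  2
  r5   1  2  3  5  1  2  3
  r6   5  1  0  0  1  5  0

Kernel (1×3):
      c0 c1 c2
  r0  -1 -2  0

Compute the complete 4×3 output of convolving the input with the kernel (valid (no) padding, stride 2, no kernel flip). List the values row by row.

Output[0,0]: The receptive field on the input at this output position is [2 4 2]. Elementwise product with the kernel and sum: 2·-1 + 4·-2.
Output[0,1]: The receptive field on the input at this output position is [2 1 2]. Elementwise product with the kernel and sum: 2·-1 + 1·-2.

-10 -4 -6
-12 -11 -6
-7 -11 -14
-7 0 -11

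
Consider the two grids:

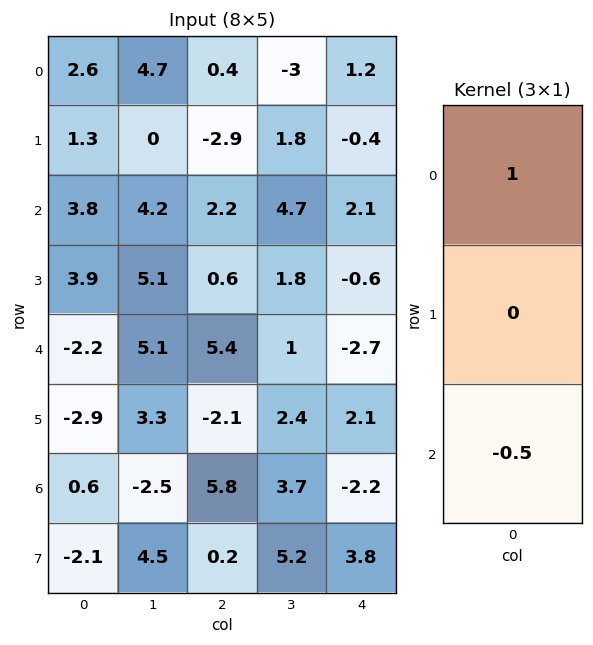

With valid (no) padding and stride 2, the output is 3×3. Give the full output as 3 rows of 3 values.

0.7 -0.7 0.15
4.9 -0.5 3.45
-2.5 2.5 -1.6

Output[0,0]: The receptive field on the input at this output position is [2.6 / 1.3 / 3.8]. Elementwise product with the kernel and sum: 2.6·1 + 3.8·-0.5.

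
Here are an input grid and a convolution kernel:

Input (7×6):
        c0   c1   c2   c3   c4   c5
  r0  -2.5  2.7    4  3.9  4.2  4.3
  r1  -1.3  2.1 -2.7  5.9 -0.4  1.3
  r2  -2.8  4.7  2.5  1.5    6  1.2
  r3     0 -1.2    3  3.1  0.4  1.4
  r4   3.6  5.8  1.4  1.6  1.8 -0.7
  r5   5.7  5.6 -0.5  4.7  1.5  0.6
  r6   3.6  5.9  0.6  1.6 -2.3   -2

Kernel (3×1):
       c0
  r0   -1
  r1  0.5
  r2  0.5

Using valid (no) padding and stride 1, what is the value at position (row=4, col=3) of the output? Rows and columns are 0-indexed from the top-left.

The receptive field on the input at this output position is [1.6 / 4.7 / 1.6]. Elementwise product with the kernel and sum: 1.6·-1 + 4.7·0.5 + 1.6·0.5.

1.55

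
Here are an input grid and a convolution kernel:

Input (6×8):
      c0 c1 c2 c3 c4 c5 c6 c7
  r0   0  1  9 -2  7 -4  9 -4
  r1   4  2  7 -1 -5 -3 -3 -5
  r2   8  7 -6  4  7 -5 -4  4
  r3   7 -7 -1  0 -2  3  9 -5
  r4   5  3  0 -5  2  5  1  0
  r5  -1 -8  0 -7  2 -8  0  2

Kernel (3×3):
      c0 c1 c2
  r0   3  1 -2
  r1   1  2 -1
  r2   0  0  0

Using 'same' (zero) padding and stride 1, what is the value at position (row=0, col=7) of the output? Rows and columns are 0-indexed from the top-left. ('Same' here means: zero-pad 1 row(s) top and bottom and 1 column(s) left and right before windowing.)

The receptive field on the zero-padded input at this output position is [0 0 0 / 9 -4 0 / -3 -5 0]. Elementwise product with the kernel and sum: 0·3 + 0·1 + 0·-2 + 9·1 + -4·2 + 0·-1.

1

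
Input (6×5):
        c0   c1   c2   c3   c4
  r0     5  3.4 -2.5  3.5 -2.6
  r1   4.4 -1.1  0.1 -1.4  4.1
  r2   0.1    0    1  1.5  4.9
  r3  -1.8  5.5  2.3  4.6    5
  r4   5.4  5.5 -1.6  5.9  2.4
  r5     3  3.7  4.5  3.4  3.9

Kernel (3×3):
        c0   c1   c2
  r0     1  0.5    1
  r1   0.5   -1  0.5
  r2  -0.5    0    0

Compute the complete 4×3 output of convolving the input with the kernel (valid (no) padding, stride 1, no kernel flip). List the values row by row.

Output[0,0]: The receptive field on the input at this output position is [5 3.4 -2.5 / 4.4 -1.1 0.1 / 0.1 0 1]. Elementwise product with the kernel and sum: 5·1 + 3.4·0.5 + -2.5·1 + 4.4·0.5 + -1.1·-1 + 0.1·0.5 + 0.1·-0.5.

7.5 4.3 -0.35
5.4 -5.45 3.8
-6.85 2 6.5
-1.85 16.7 1.85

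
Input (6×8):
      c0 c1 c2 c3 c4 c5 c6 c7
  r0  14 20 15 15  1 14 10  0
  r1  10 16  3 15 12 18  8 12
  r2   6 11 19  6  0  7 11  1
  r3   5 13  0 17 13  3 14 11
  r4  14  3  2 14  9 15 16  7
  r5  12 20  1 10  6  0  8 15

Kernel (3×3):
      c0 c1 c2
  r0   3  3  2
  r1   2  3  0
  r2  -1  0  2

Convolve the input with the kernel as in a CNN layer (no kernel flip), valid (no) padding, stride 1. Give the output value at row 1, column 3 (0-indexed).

The receptive field on the input at this output position is [15 12 18 / 6 0 7 / 17 13 3]. Elementwise product with the kernel and sum: 15·3 + 12·3 + 18·2 + 6·2 + 0·3 + 17·-1 + 3·2.

118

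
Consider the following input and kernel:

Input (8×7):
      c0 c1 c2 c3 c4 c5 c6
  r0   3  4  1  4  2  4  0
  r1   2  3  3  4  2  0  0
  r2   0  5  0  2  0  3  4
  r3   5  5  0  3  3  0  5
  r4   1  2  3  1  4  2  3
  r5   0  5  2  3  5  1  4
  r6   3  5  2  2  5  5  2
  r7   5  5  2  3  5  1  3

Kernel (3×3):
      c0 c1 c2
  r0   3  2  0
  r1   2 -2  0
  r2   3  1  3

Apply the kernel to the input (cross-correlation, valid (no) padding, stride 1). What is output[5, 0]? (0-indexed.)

32

The receptive field on the input at this output position is [0 5 2 / 3 5 2 / 5 5 2]. Elementwise product with the kernel and sum: 0·3 + 5·2 + 3·2 + 5·-2 + 5·3 + 5·1 + 2·3.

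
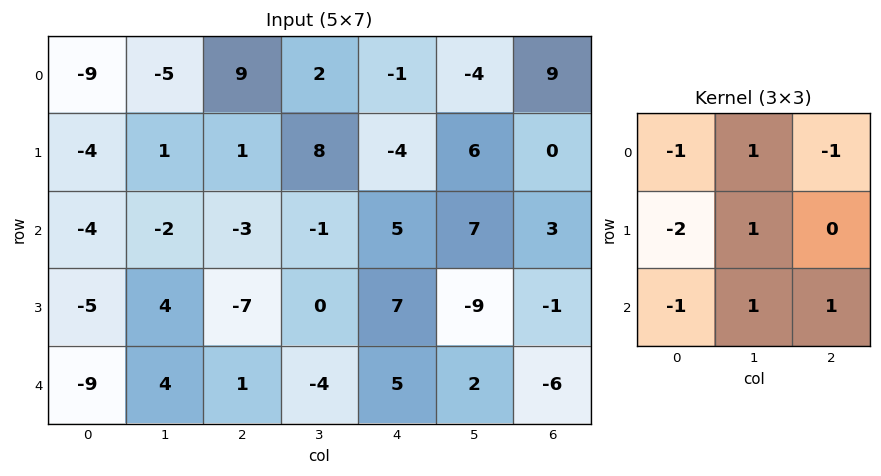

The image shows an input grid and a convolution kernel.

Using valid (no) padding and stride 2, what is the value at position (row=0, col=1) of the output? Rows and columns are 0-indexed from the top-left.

7

The receptive field on the input at this output position is [9 2 -1 / 1 8 -4 / -3 -1 5]. Elementwise product with the kernel and sum: 9·-1 + 2·1 + -1·-1 + 1·-2 + 8·1 + -3·-1 + -1·1 + 5·1.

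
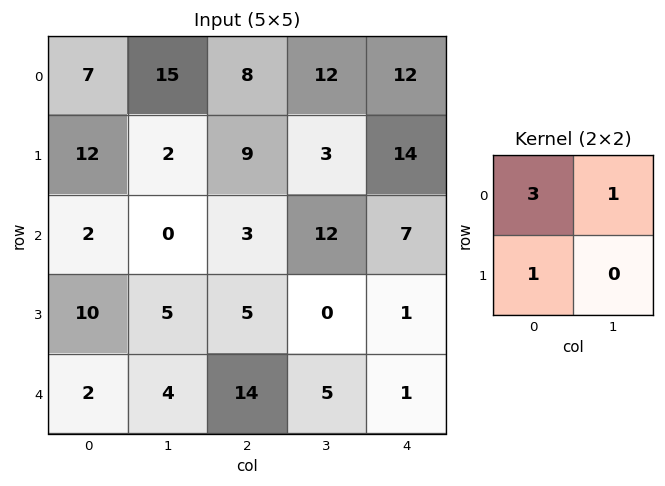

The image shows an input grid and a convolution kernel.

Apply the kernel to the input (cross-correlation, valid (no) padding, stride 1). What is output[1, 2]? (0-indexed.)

The receptive field on the input at this output position is [9 3 / 3 12]. Elementwise product with the kernel and sum: 9·3 + 3·1 + 3·1.

33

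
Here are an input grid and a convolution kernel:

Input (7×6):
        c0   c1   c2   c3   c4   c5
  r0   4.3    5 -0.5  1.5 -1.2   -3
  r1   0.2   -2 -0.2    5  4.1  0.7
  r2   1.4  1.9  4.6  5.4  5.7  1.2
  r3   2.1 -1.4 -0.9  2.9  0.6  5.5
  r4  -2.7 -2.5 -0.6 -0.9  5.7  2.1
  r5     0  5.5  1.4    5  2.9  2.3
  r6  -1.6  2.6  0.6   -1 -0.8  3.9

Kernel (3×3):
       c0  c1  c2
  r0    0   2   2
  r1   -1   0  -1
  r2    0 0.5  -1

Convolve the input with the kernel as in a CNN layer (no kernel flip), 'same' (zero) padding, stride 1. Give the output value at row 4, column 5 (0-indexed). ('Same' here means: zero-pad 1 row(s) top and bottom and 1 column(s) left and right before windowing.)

The receptive field on the zero-padded input at this output position is [0.6 5.5 0 / 5.7 2.1 0 / 2.9 2.3 0]. Elementwise product with the kernel and sum: 5.5·2 + 0·2 + 5.7·-1 + 0·-1 + 2.3·0.5 + 0·-1.

6.45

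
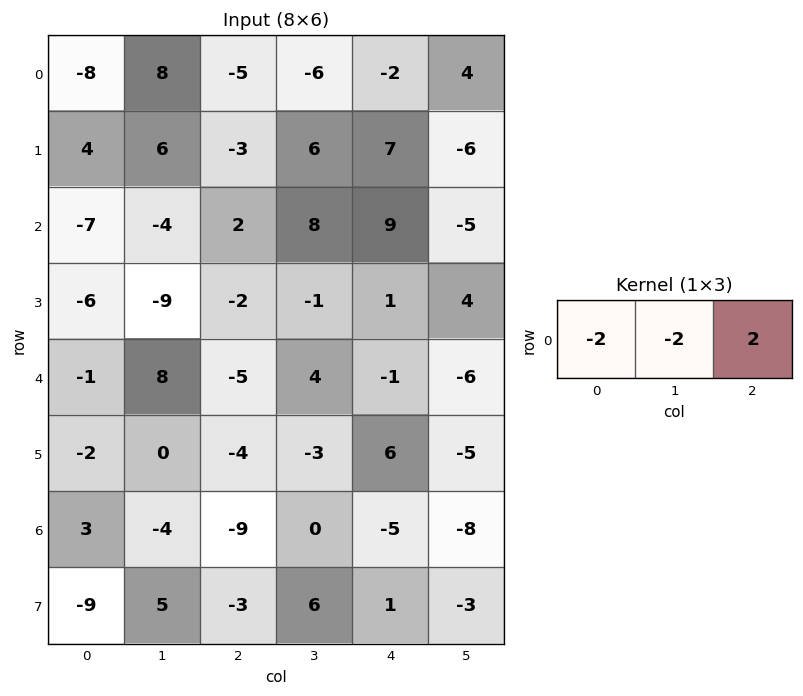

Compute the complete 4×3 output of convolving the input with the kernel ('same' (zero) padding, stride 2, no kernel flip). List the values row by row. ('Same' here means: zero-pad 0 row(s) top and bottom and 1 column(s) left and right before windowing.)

Output[0,0]: The receptive field on the zero-padded input at this output position is [0 -8 8]. Elementwise product with the kernel and sum: 0·-2 + -8·-2 + 8·2.

32 -18 24
6 20 -44
18 2 -18
-14 26 -6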